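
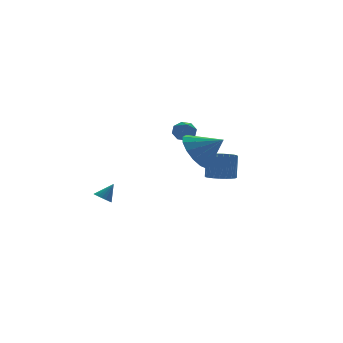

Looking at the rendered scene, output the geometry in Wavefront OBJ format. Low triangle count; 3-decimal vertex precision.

v 2.279 -1.468 -0.194
v 2.93 -1.268 -0.458
v 3.251 -0.771 0.71
v 2.601 -0.972 0.974
v 2.773 -1.036 -0.514
v 3.095 -0.54 0.655
v 2.542 -0.87 -0.521
v 2.863 -0.374 0.648
v 2.27 -0.795 -0.478
v 2.592 -0.299 0.691
v 2 -0.823 -0.392
v 2.322 -0.327 0.777
v 1.773 -0.949 -0.276
v 2.094 -0.453 0.893
v 1.622 -1.154 -0.147
v 1.944 -0.657 1.022
v 1.572 -1.406 -0.026
v 1.893 -0.91 1.143
v 1.629 -1.669 0.07
v 1.95 -1.172 1.238
v 1.785 -1.9 0.125
v 2.107 -1.404 1.294
v 2.017 -2.066 0.132
v 2.338 -1.57 1.301
v 2.288 -2.141 0.089
v 2.61 -1.645 1.258
v 2.558 -2.113 0.003
v 2.88 -1.617 1.172
v 2.786 -1.987 -0.113
v 3.107 -1.491 1.056
v 2.936 -1.783 -0.242
v 3.258 -1.286 0.927
v 2.987 -1.53 -0.363
v 3.308 -1.034 0.806
v -1.242 3.842 -2.721
v -0.893 4.049 -3.013
v -0.618 3.918 -1.919
v -1.007 4.225 -2.941
v -1.168 4.326 -2.825
v -1.344 4.331 -2.688
v -1.5 4.239 -2.558
v -1.604 4.068 -2.461
v -1.637 3.853 -2.415
v -1.592 3.636 -2.43
v -1.478 3.459 -2.502
v -1.317 3.359 -2.618
v -1.141 3.354 -2.754
v -0.985 3.446 -2.884
v -0.881 3.616 -2.982
v -0.848 3.831 -3.028
v 0.695 -2.066 1.844
v 1.481 -1.86 1.102
v 1.665 -2.834 2.656
v 1.511 -1.429 1.473
v 1.323 -1.168 1.943
v 0.967 -1.149 2.386
v 0.538 -1.375 2.685
v 0.151 -1.786 2.757
v -0.09 -2.272 2.585
v -0.121 -2.703 2.214
v 0.067 -2.964 1.744
v 0.424 -2.983 1.301
v 0.853 -2.757 1.002
v 1.24 -2.346 0.93
v 3.466 4.47 0.773
v 3.897 4.575 1.206
v 2.874 3.05 1.707
v 3.491 4.803 1.295
v 3.07 4.836 1.079
v 2.881 4.655 0.683
v 3.035 4.365 0.34
v 3.441 4.137 0.251
v 3.862 4.104 0.467
v 4.051 4.286 0.863
f 2 1 5
f 2 5 3
f 3 5 6
f 3 6 4
f 5 1 7
f 5 7 6
f 6 7 8
f 6 8 4
f 7 1 9
f 7 9 8
f 8 9 10
f 8 10 4
f 9 1 11
f 9 11 10
f 10 11 12
f 10 12 4
f 11 1 13
f 11 13 12
f 12 13 14
f 12 14 4
f 13 1 15
f 13 15 14
f 14 15 16
f 14 16 4
f 15 1 17
f 15 17 16
f 16 17 18
f 16 18 4
f 17 1 19
f 17 19 18
f 18 19 20
f 18 20 4
f 19 1 21
f 19 21 20
f 20 21 22
f 20 22 4
f 21 1 23
f 21 23 22
f 22 23 24
f 22 24 4
f 23 1 25
f 23 25 24
f 24 25 26
f 24 26 4
f 25 1 27
f 25 27 26
f 26 27 28
f 26 28 4
f 27 1 29
f 27 29 28
f 28 29 30
f 28 30 4
f 29 1 31
f 29 31 30
f 30 31 32
f 30 32 4
f 31 1 33
f 31 33 32
f 32 33 34
f 32 34 4
f 33 1 2
f 33 2 34
f 34 2 3
f 34 3 4
f 36 35 38
f 36 38 37
f 38 35 39
f 38 39 37
f 39 35 40
f 39 40 37
f 40 35 41
f 40 41 37
f 41 35 42
f 41 42 37
f 42 35 43
f 42 43 37
f 43 35 44
f 43 44 37
f 44 35 45
f 44 45 37
f 45 35 46
f 45 46 37
f 46 35 47
f 46 47 37
f 47 35 48
f 47 48 37
f 48 35 49
f 48 49 37
f 49 35 50
f 49 50 37
f 50 35 36
f 50 36 37
f 52 51 54
f 52 54 53
f 54 51 55
f 54 55 53
f 55 51 56
f 55 56 53
f 56 51 57
f 56 57 53
f 57 51 58
f 57 58 53
f 58 51 59
f 58 59 53
f 59 51 60
f 59 60 53
f 60 51 61
f 60 61 53
f 61 51 62
f 61 62 53
f 62 51 63
f 62 63 53
f 63 51 64
f 63 64 53
f 64 51 52
f 64 52 53
f 66 65 68
f 66 68 67
f 68 65 69
f 68 69 67
f 69 65 70
f 69 70 67
f 70 65 71
f 70 71 67
f 71 65 72
f 71 72 67
f 72 65 73
f 72 73 67
f 73 65 74
f 73 74 67
f 74 65 66
f 74 66 67



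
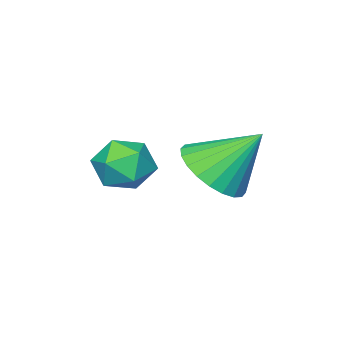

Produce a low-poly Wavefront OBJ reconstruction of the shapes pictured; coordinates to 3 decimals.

v -0.639 1.347 -2.049
v -0.303 0.846 -1.591
v -1.597 0.594 -2.169
v -1.261 0.093 -1.711
v -1.513 0.75 -1.433
v -0.921 1.216 -1.359
v -0.979 0.224 -2.401
v -0.387 0.69 -2.327
v -0.513 0.153 -1.809
v -0.843 0.478 -1.211
v -1.057 0.962 -2.549
v -1.387 1.287 -1.951
v -3.004 1.329 -2.564
v -2.56 0.779 -1.929
v -3.656 2.151 -1.396
v -2.31 1.049 -1.979
v -2.166 1.361 -2.118
v -2.149 1.668 -2.325
v -2.263 1.923 -2.568
v -2.489 2.088 -2.811
v -2.794 2.138 -3.016
v -3.131 2.064 -3.152
v -3.448 1.879 -3.199
v -3.698 1.609 -3.149
v -3.842 1.297 -3.01
v -3.859 0.99 -2.803
v -3.745 0.735 -2.56
v -3.519 0.57 -2.317
v -3.214 0.52 -2.112
v -2.877 0.594 -1.976
f 1 12 6
f 1 6 2
f 1 2 8
f 1 8 11
f 1 11 12
f 2 6 10
f 6 12 5
f 12 11 3
f 11 8 7
f 8 2 9
f 4 10 5
f 4 5 3
f 4 3 7
f 4 7 9
f 4 9 10
f 5 10 6
f 3 5 12
f 7 3 11
f 9 7 8
f 10 9 2
f 14 13 16
f 14 16 15
f 16 13 17
f 16 17 15
f 17 13 18
f 17 18 15
f 18 13 19
f 18 19 15
f 19 13 20
f 19 20 15
f 20 13 21
f 20 21 15
f 21 13 22
f 21 22 15
f 22 13 23
f 22 23 15
f 23 13 24
f 23 24 15
f 24 13 25
f 24 25 15
f 25 13 26
f 25 26 15
f 26 13 27
f 26 27 15
f 27 13 28
f 27 28 15
f 28 13 29
f 28 29 15
f 29 13 30
f 29 30 15
f 30 13 14
f 30 14 15



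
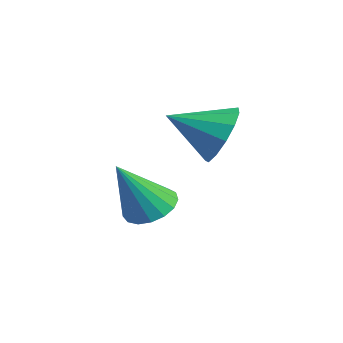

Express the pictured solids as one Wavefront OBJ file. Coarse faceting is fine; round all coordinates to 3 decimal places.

v -0.968 -2.005 -1.951
v -0.615 -1.71 -1.167
v -1.292 -3.275 -1.329
v -1.111 -1.581 -1.159
v -1.561 -1.586 -1.403
v -1.824 -1.724 -1.822
v -1.815 -1.952 -2.281
v -1.537 -2.196 -2.636
v -1.079 -2.381 -2.773
v -0.585 -2.446 -2.65
v -0.214 -2.371 -2.304
v -0.081 -2.18 -1.847
v -0.231 -1.934 -1.423
v -2.569 -3.333 -4.703
v -1.842 -3.171 -4.792
v -2.171 -4.267 -3.157
v -1.967 -2.898 -4.595
v -2.23 -2.725 -4.423
v -2.571 -2.691 -4.315
v -2.911 -2.804 -4.296
v -3.173 -3.038 -4.37
v -3.296 -3.34 -4.521
v -3.253 -3.64 -4.713
v -3.053 -3.87 -4.903
v -2.742 -3.976 -5.047
v -2.391 -3.936 -5.113
v -2.081 -3.757 -5.085
v -1.883 -3.481 -4.969
f 2 1 4
f 2 4 3
f 4 1 5
f 4 5 3
f 5 1 6
f 5 6 3
f 6 1 7
f 6 7 3
f 7 1 8
f 7 8 3
f 8 1 9
f 8 9 3
f 9 1 10
f 9 10 3
f 10 1 11
f 10 11 3
f 11 1 12
f 11 12 3
f 12 1 13
f 12 13 3
f 13 1 2
f 13 2 3
f 15 14 17
f 15 17 16
f 17 14 18
f 17 18 16
f 18 14 19
f 18 19 16
f 19 14 20
f 19 20 16
f 20 14 21
f 20 21 16
f 21 14 22
f 21 22 16
f 22 14 23
f 22 23 16
f 23 14 24
f 23 24 16
f 24 14 25
f 24 25 16
f 25 14 26
f 25 26 16
f 26 14 27
f 26 27 16
f 27 14 28
f 27 28 16
f 28 14 15
f 28 15 16



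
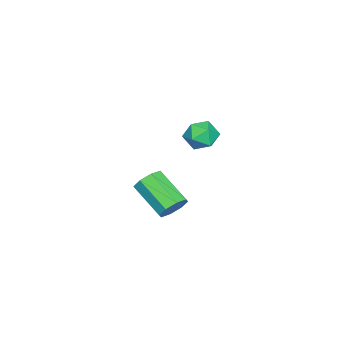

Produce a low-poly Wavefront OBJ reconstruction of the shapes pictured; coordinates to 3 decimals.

v -2.061 -1.491 -1.809
v -1.426 -1.904 -1.948
v -2.164 -3.382 -0.93
v -2.799 -2.969 -0.791
v -1.384 -1.585 -1.455
v -2.122 -3.063 -0.437
v -1.738 -1.211 -1.169
v -2.476 -2.689 -0.151
v -2.281 -1.001 -1.258
v -3.019 -2.479 -0.24
v -2.696 -1.078 -1.67
v -3.434 -2.556 -0.652
v -2.738 -1.397 -2.163
v -3.476 -2.875 -1.145
v -2.384 -1.771 -2.449
v -3.122 -3.249 -1.431
v -1.841 -1.981 -2.36
v -2.579 -3.459 -1.342
v -1.496 0.329 3.78
v -0.905 0.598 3.278
v -0.575 -0.158 4.602
v 0.016 0.111 4.1
v -0.442 0.647 4.52
v -1.011 0.948 4.012
v -0.469 -0.508 3.868
v -1.038 -0.207 3.36
v -0.271 0.081 3.333
v -0.254 0.795 3.736
v -1.226 -0.355 4.144
v -1.209 0.359 4.547
f 2 1 5
f 2 5 3
f 3 5 6
f 3 6 4
f 5 1 7
f 5 7 6
f 6 7 8
f 6 8 4
f 7 1 9
f 7 9 8
f 8 9 10
f 8 10 4
f 9 1 11
f 9 11 10
f 10 11 12
f 10 12 4
f 11 1 13
f 11 13 12
f 12 13 14
f 12 14 4
f 13 1 15
f 13 15 14
f 14 15 16
f 14 16 4
f 15 1 17
f 15 17 16
f 16 17 18
f 16 18 4
f 17 1 2
f 17 2 18
f 18 2 3
f 18 3 4
f 19 30 24
f 19 24 20
f 19 20 26
f 19 26 29
f 19 29 30
f 20 24 28
f 24 30 23
f 30 29 21
f 29 26 25
f 26 20 27
f 22 28 23
f 22 23 21
f 22 21 25
f 22 25 27
f 22 27 28
f 23 28 24
f 21 23 30
f 25 21 29
f 27 25 26
f 28 27 20



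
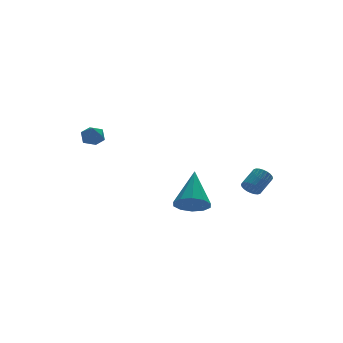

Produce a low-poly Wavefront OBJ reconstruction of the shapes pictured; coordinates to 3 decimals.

v 0.237 -3.297 -1.978
v 1.065 -3.492 -2.206
v 0.983 -1.883 -0.482
v 0.898 -3.077 -2.516
v 0.48 -2.746 -2.62
v -0.032 -2.626 -2.479
v -0.44 -2.762 -2.147
v -0.59 -3.103 -1.75
v -0.423 -3.518 -1.441
v -0.005 -3.849 -1.336
v 0.507 -3.969 -1.477
v 0.915 -3.833 -1.809
v -2.069 3.574 1.022
v -1.586 3.141 0.96
v -2.594 3.099 0.24
v -2.111 2.666 0.178
v -2.49 2.659 0.709
v -2.165 2.952 1.192
v -2.015 3.288 0.008
v -1.69 3.581 0.491
v -1.552 2.964 0.333
v -1.846 2.575 0.767
v -2.334 3.665 0.433
v -2.628 3.276 0.867
v 2.992 -3.647 -1.233
v 3.345 -3.868 -1.545
v 4.16 -3.394 -0.959
v 3.808 -3.173 -0.647
v 3.312 -3.692 -1.641
v 4.127 -3.219 -1.055
v 3.23 -3.509 -1.675
v 4.045 -3.036 -1.088
v 3.112 -3.348 -1.641
v 3.928 -2.874 -1.055
v 2.976 -3.231 -1.546
v 3.791 -2.758 -0.96
v 2.843 -3.178 -1.403
v 3.658 -2.705 -0.816
v 2.732 -3.197 -1.234
v 3.547 -2.723 -0.647
v 2.66 -3.283 -1.065
v 3.476 -2.81 -0.478
v 2.64 -3.426 -0.921
v 3.455 -2.952 -0.335
v 2.673 -3.601 -0.825
v 3.488 -3.128 -0.239
v 2.755 -3.784 -0.792
v 3.57 -3.311 -0.205
v 2.872 -3.946 -0.825
v 3.688 -3.472 -0.239
v 3.009 -4.062 -0.92
v 3.824 -3.589 -0.334
v 3.142 -4.115 -1.064
v 3.957 -3.642 -0.477
v 3.253 -4.097 -1.233
v 4.068 -3.623 -0.646
v 3.324 -4.01 -1.402
v 4.14 -3.537 -0.815
f 2 1 4
f 2 4 3
f 4 1 5
f 4 5 3
f 5 1 6
f 5 6 3
f 6 1 7
f 6 7 3
f 7 1 8
f 7 8 3
f 8 1 9
f 8 9 3
f 9 1 10
f 9 10 3
f 10 1 11
f 10 11 3
f 11 1 12
f 11 12 3
f 12 1 2
f 12 2 3
f 13 24 18
f 13 18 14
f 13 14 20
f 13 20 23
f 13 23 24
f 14 18 22
f 18 24 17
f 24 23 15
f 23 20 19
f 20 14 21
f 16 22 17
f 16 17 15
f 16 15 19
f 16 19 21
f 16 21 22
f 17 22 18
f 15 17 24
f 19 15 23
f 21 19 20
f 22 21 14
f 26 25 29
f 26 29 27
f 27 29 30
f 27 30 28
f 29 25 31
f 29 31 30
f 30 31 32
f 30 32 28
f 31 25 33
f 31 33 32
f 32 33 34
f 32 34 28
f 33 25 35
f 33 35 34
f 34 35 36
f 34 36 28
f 35 25 37
f 35 37 36
f 36 37 38
f 36 38 28
f 37 25 39
f 37 39 38
f 38 39 40
f 38 40 28
f 39 25 41
f 39 41 40
f 40 41 42
f 40 42 28
f 41 25 43
f 41 43 42
f 42 43 44
f 42 44 28
f 43 25 45
f 43 45 44
f 44 45 46
f 44 46 28
f 45 25 47
f 45 47 46
f 46 47 48
f 46 48 28
f 47 25 49
f 47 49 48
f 48 49 50
f 48 50 28
f 49 25 51
f 49 51 50
f 50 51 52
f 50 52 28
f 51 25 53
f 51 53 52
f 52 53 54
f 52 54 28
f 53 25 55
f 53 55 54
f 54 55 56
f 54 56 28
f 55 25 57
f 55 57 56
f 56 57 58
f 56 58 28
f 57 25 26
f 57 26 58
f 58 26 27
f 58 27 28



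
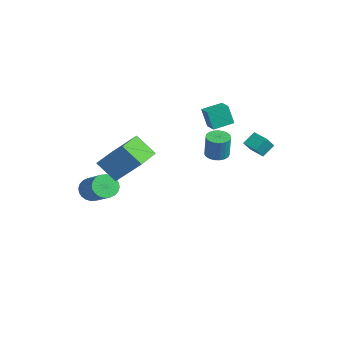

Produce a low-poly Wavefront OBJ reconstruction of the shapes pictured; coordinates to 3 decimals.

v -3.216 -3.641 -1.422
v -2.856 -4.132 -1.894
v -1.264 -3.989 -0.83
v -1.624 -3.499 -0.358
v -2.793 -3.869 -2.024
v -1.201 -3.726 -0.96
v -2.794 -3.571 -2.062
v -1.202 -3.428 -0.998
v -2.859 -3.283 -2.003
v -1.268 -3.14 -0.939
v -2.979 -3.051 -1.856
v -1.387 -2.908 -0.791
v -3.135 -2.908 -1.642
v -1.543 -2.765 -0.578
v -3.303 -2.877 -1.395
v -1.711 -2.734 -0.33
v -3.458 -2.962 -1.152
v -1.866 -2.819 -0.088
v -3.576 -3.151 -0.95
v -1.984 -3.008 0.114
v -3.639 -3.414 -0.82
v -2.047 -3.271 0.244
v -3.638 -3.712 -0.782
v -2.046 -3.569 0.282
v -3.572 -4 -0.841
v -1.981 -3.857 0.223
v -3.453 -4.232 -0.989
v -1.861 -4.089 0.076
v -3.297 -4.375 -1.202
v -1.705 -4.232 -0.138
v -3.129 -4.406 -1.45
v -1.537 -4.263 -0.385
v -2.974 -4.321 -1.692
v -1.382 -4.178 -0.628
v -3.258 3.018 1.885
v -3.519 2.776 3.083
v -3.23 4.222 2.134
v -3.492 3.98 3.332
v -2.368 2.96 2.068
v -2.63 2.718 3.266
v -2.341 4.164 2.317
v -2.602 3.922 3.515
v -0.591 -4.39 2.084
v 0.219 -3.306 3.474
v -2.024 -3.003 1.837
v -1.214 -1.919 3.226
v 0.254 -3.701 1.054
v 1.064 -2.617 2.443
v -1.179 -2.314 0.806
v -0.369 -1.23 2.196
v 2.023 2.55 3.302
v 1.891 3.23 3.877
v 1.733 3.108 2.576
v 1.601 3.787 3.151
v 2.899 2.833 3.169
v 2.767 3.512 3.744
v 2.609 3.39 2.443
v 2.477 4.07 3.018
v 1.328 1.421 2.428
v 1.942 1.289 2.305
v 2.206 1.226 3.688
v 1.592 1.359 3.812
v 1.944 1.555 2.317
v 2.208 1.492 3.7
v 1.839 1.797 2.348
v 2.104 1.734 3.731
v 1.647 1.975 2.392
v 1.911 1.912 3.776
v 1.399 2.057 2.444
v 1.663 1.994 3.827
v 1.138 2.03 2.492
v 1.403 1.967 3.876
v 0.911 1.897 2.53
v 1.175 1.834 3.913
v 0.756 1.681 2.549
v 1.02 1.618 3.933
v 0.699 1.421 2.548
v 0.964 1.358 3.932
v 0.751 1.161 2.527
v 1.016 1.098 3.91
v 0.903 0.946 2.488
v 1.168 0.883 3.871
v 1.129 0.813 2.439
v 1.393 0.75 3.822
v 1.388 0.786 2.388
v 1.653 0.723 3.771
v 1.638 0.868 2.344
v 1.902 0.805 3.727
v 1.833 1.046 2.314
v 2.098 0.983 3.698
f 2 1 5
f 2 5 3
f 3 5 6
f 3 6 4
f 5 1 7
f 5 7 6
f 6 7 8
f 6 8 4
f 7 1 9
f 7 9 8
f 8 9 10
f 8 10 4
f 9 1 11
f 9 11 10
f 10 11 12
f 10 12 4
f 11 1 13
f 11 13 12
f 12 13 14
f 12 14 4
f 13 1 15
f 13 15 14
f 14 15 16
f 14 16 4
f 15 1 17
f 15 17 16
f 16 17 18
f 16 18 4
f 17 1 19
f 17 19 18
f 18 19 20
f 18 20 4
f 19 1 21
f 19 21 20
f 20 21 22
f 20 22 4
f 21 1 23
f 21 23 22
f 22 23 24
f 22 24 4
f 23 1 25
f 23 25 24
f 24 25 26
f 24 26 4
f 25 1 27
f 25 27 26
f 26 27 28
f 26 28 4
f 27 1 29
f 27 29 28
f 28 29 30
f 28 30 4
f 29 1 31
f 29 31 30
f 30 31 32
f 30 32 4
f 31 1 33
f 31 33 32
f 32 33 34
f 32 34 4
f 33 1 2
f 33 2 34
f 34 2 3
f 34 3 4
f 36 38 35
f 39 36 35
f 35 38 37
f 37 39 35
f 36 42 38
f 40 36 39
f 40 42 36
f 38 42 37
f 41 39 37
f 37 42 41
f 41 40 39
f 42 40 41
f 44 46 43
f 47 44 43
f 43 46 45
f 45 47 43
f 44 50 46
f 48 44 47
f 48 50 44
f 46 50 45
f 49 47 45
f 45 50 49
f 49 48 47
f 50 48 49
f 52 54 51
f 55 52 51
f 51 54 53
f 53 55 51
f 52 58 54
f 56 52 55
f 56 58 52
f 54 58 53
f 57 55 53
f 53 58 57
f 57 56 55
f 58 56 57
f 60 59 63
f 60 63 61
f 61 63 64
f 61 64 62
f 63 59 65
f 63 65 64
f 64 65 66
f 64 66 62
f 65 59 67
f 65 67 66
f 66 67 68
f 66 68 62
f 67 59 69
f 67 69 68
f 68 69 70
f 68 70 62
f 69 59 71
f 69 71 70
f 70 71 72
f 70 72 62
f 71 59 73
f 71 73 72
f 72 73 74
f 72 74 62
f 73 59 75
f 73 75 74
f 74 75 76
f 74 76 62
f 75 59 77
f 75 77 76
f 76 77 78
f 76 78 62
f 77 59 79
f 77 79 78
f 78 79 80
f 78 80 62
f 79 59 81
f 79 81 80
f 80 81 82
f 80 82 62
f 81 59 83
f 81 83 82
f 82 83 84
f 82 84 62
f 83 59 85
f 83 85 84
f 84 85 86
f 84 86 62
f 85 59 87
f 85 87 86
f 86 87 88
f 86 88 62
f 87 59 89
f 87 89 88
f 88 89 90
f 88 90 62
f 89 59 60
f 89 60 90
f 90 60 61
f 90 61 62



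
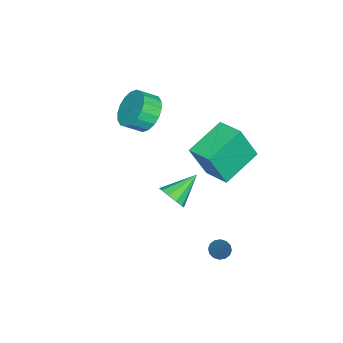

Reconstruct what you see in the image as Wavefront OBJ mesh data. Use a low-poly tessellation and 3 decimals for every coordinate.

v -3.005 2.021 2.456
v -2.461 1.382 4.316
v -2.378 3.228 2.688
v -1.834 2.589 4.547
v -1.186 1.231 1.653
v -0.642 0.592 3.512
v -0.559 2.438 1.884
v -0.015 1.799 3.744
v -4.054 -2.81 2.358
v -3.442 -3.084 1.498
v -2.954 -3.765 2.063
v -3.566 -3.49 2.922
v -3.185 -2.729 1.705
v -2.697 -3.409 2.27
v -3.1 -2.389 2.04
v -2.612 -3.07 2.605
v -3.204 -2.133 2.439
v -2.716 -2.813 3.004
v -3.476 -2.01 2.821
v -2.988 -2.691 3.386
v -3.863 -2.047 3.112
v -3.375 -2.727 3.677
v -4.287 -2.234 3.253
v -3.8 -2.914 3.818
v -4.666 -2.535 3.217
v -4.178 -3.216 3.782
v -4.923 -2.891 3.01
v -4.435 -3.571 3.575
v -5.008 -3.23 2.675
v -4.52 -3.911 3.24
v -4.904 -3.487 2.276
v -4.416 -4.167 2.841
v -4.632 -3.609 1.894
v -4.144 -4.29 2.459
v -4.245 -3.573 1.603
v -3.757 -4.253 2.168
v -3.82 -3.386 1.462
v -3.333 -4.066 2.027
v -0.856 -0.336 -0.448
v -0.615 -0.704 0.184
v -2.104 0.416 0.468
v -0.384 -0.289 0.158
v -0.333 0.108 -0.099
v -0.482 0.336 -0.489
v -0.774 0.307 -0.864
v -1.098 0.032 -1.079
v -1.329 -0.383 -1.053
v -1.38 -0.78 -0.796
v -1.231 -1.008 -0.406
v -0.938 -0.979 -0.031
v 0.502 2.569 -2.038
v 0.749 2.917 -2.369
v 1.618 3.391 -0.342
v 0.519 3.05 -2.282
v 0.284 3.055 -2.13
v 0.108 2.929 -1.953
v 0.038 2.707 -1.799
v 0.091 2.448 -1.709
v 0.255 2.221 -1.707
v 0.485 2.088 -1.793
v 0.72 2.084 -1.946
v 0.896 2.209 -2.123
v 0.966 2.432 -2.277
v 0.912 2.691 -2.367
v -3.606 1.617 1.798
v -3.378 1.239 1.333
v -4.322 0.901 2.027
v -4.094 0.523 1.562
v -3.744 0.63 2.089
v -3.302 1.072 1.948
v -4.398 1.068 1.412
v -3.956 1.51 1.271
v -3.867 0.9 1.094
v -3.463 0.629 1.512
v -4.237 1.511 1.848
v -3.833 1.24 2.266
v -3.429 1.491 1.546
v -4.271 0.649 1.814
v -4.065 0.712 2.124
v -3.931 0.49 1.851
v -3.385 1.393 1.907
v -3.25 1.171 1.633
v -3.466 0.813 2.078
v -4.45 0.969 1.727
v -4.315 0.747 1.453
v -3.769 1.65 1.509
v -3.635 1.428 1.236
v -4.234 1.327 1.282
v -3.582 1.07 1.132
v -4.003 0.649 1.266
v -4.182 0.969 1.179
v -3.922 1.229 1.095
v -3.345 0.91 1.378
v -3.766 0.49 1.512
v -3.56 0.552 1.822
v -3.3 0.812 1.739
v -3.632 0.711 1.237
v -3.934 1.65 1.848
v -4.355 1.23 1.982
v -4.4 1.328 1.621
v -4.14 1.588 1.538
v -3.697 1.491 2.094
v -4.118 1.07 2.228
v -3.778 0.911 2.265
v -3.518 1.171 2.181
v -4.068 1.429 2.123
f 2 4 1
f 5 2 1
f 1 4 3
f 3 5 1
f 2 8 4
f 6 2 5
f 6 8 2
f 4 8 3
f 7 5 3
f 3 8 7
f 7 6 5
f 8 6 7
f 10 9 13
f 10 13 11
f 11 13 14
f 11 14 12
f 13 9 15
f 13 15 14
f 14 15 16
f 14 16 12
f 15 9 17
f 15 17 16
f 16 17 18
f 16 18 12
f 17 9 19
f 17 19 18
f 18 19 20
f 18 20 12
f 19 9 21
f 19 21 20
f 20 21 22
f 20 22 12
f 21 9 23
f 21 23 22
f 22 23 24
f 22 24 12
f 23 9 25
f 23 25 24
f 24 25 26
f 24 26 12
f 25 9 27
f 25 27 26
f 26 27 28
f 26 28 12
f 27 9 29
f 27 29 28
f 28 29 30
f 28 30 12
f 29 9 31
f 29 31 30
f 30 31 32
f 30 32 12
f 31 9 33
f 31 33 32
f 32 33 34
f 32 34 12
f 33 9 35
f 33 35 34
f 34 35 36
f 34 36 12
f 35 9 37
f 35 37 36
f 36 37 38
f 36 38 12
f 37 9 10
f 37 10 38
f 38 10 11
f 38 11 12
f 40 39 42
f 40 42 41
f 42 39 43
f 42 43 41
f 43 39 44
f 43 44 41
f 44 39 45
f 44 45 41
f 45 39 46
f 45 46 41
f 46 39 47
f 46 47 41
f 47 39 48
f 47 48 41
f 48 39 49
f 48 49 41
f 49 39 50
f 49 50 41
f 50 39 40
f 50 40 41
f 52 51 54
f 52 54 53
f 54 51 55
f 54 55 53
f 55 51 56
f 55 56 53
f 56 51 57
f 56 57 53
f 57 51 58
f 57 58 53
f 58 51 59
f 58 59 53
f 59 51 60
f 59 60 53
f 60 51 61
f 60 61 53
f 61 51 62
f 61 62 53
f 62 51 63
f 62 63 53
f 63 51 64
f 63 64 53
f 64 51 52
f 64 52 53
f 65 102 81
f 102 76 105
f 81 105 70
f 102 105 81
f 65 81 77
f 81 70 82
f 77 82 66
f 81 82 77
f 65 77 86
f 77 66 87
f 86 87 72
f 77 87 86
f 65 86 98
f 86 72 101
f 98 101 75
f 86 101 98
f 65 98 102
f 98 75 106
f 102 106 76
f 98 106 102
f 66 82 93
f 82 70 96
f 93 96 74
f 82 96 93
f 70 105 83
f 105 76 104
f 83 104 69
f 105 104 83
f 76 106 103
f 106 75 99
f 103 99 67
f 106 99 103
f 75 101 100
f 101 72 88
f 100 88 71
f 101 88 100
f 72 87 92
f 87 66 89
f 92 89 73
f 87 89 92
f 68 94 80
f 94 74 95
f 80 95 69
f 94 95 80
f 68 80 78
f 80 69 79
f 78 79 67
f 80 79 78
f 68 78 85
f 78 67 84
f 85 84 71
f 78 84 85
f 68 85 90
f 85 71 91
f 90 91 73
f 85 91 90
f 68 90 94
f 90 73 97
f 94 97 74
f 90 97 94
f 69 95 83
f 95 74 96
f 83 96 70
f 95 96 83
f 67 79 103
f 79 69 104
f 103 104 76
f 79 104 103
f 71 84 100
f 84 67 99
f 100 99 75
f 84 99 100
f 73 91 92
f 91 71 88
f 92 88 72
f 91 88 92
f 74 97 93
f 97 73 89
f 93 89 66
f 97 89 93



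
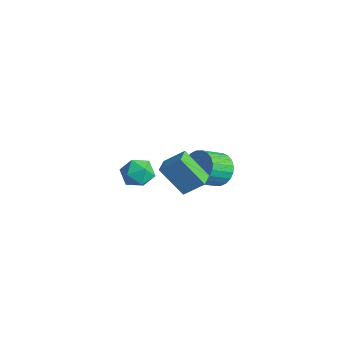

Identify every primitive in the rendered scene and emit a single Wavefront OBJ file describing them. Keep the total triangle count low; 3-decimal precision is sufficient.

v -4.013 0.018 -2.336
v -3.378 -0.051 -2.914
v -4.502 -1.229 -2.726
v -3.867 -1.298 -3.304
v -3.689 -1.333 -2.462
v -3.386 -0.563 -2.22
v -4.494 -0.717 -3.42
v -4.191 0.053 -3.178
v -3.674 -0.505 -3.584
v -3.177 -0.886 -2.992
v -4.703 -0.394 -2.648
v -4.206 -0.775 -2.056
v -0.414 1.336 -1.025
v 0.204 1.677 -0.515
v 0.231 0.564 0.195
v -0.386 0.224 -0.315
v -0.078 1.774 -0.352
v -0.05 0.661 0.358
v -0.41 1.804 -0.292
v -0.383 0.692 0.418
v -0.743 1.764 -0.343
v -0.716 0.651 0.367
v -1.026 1.658 -0.498
v -0.999 0.545 0.212
v -1.216 1.503 -0.733
v -1.189 0.391 -0.023
v -1.283 1.323 -1.013
v -1.256 0.21 -0.303
v -1.219 1.145 -1.294
v -1.191 0.032 -0.584
v -1.031 0.996 -1.535
v -1.004 -0.117 -0.825
v -0.75 0.899 -1.698
v -0.722 -0.214 -0.988
v -0.417 0.868 -1.758
v -0.39 -0.244 -1.048
v -0.084 0.909 -1.707
v -0.057 -0.204 -0.997
v 0.199 1.015 -1.552
v 0.226 -0.098 -0.842
v 0.389 1.169 -1.317
v 0.416 0.057 -0.607
v 0.456 1.35 -1.037
v 0.483 0.237 -0.327
v 0.391 1.528 -0.756
v 0.419 0.415 -0.046
v 1.058 -2.675 1.813
v 1.611 -1.99 2.553
v 0.468 -2.062 1.687
v 1.021 -1.377 2.426
v 1.959 -2.063 0.574
v 2.512 -1.378 1.313
v 1.369 -1.45 0.447
v 1.922 -0.765 1.187
f 1 12 6
f 1 6 2
f 1 2 8
f 1 8 11
f 1 11 12
f 2 6 10
f 6 12 5
f 12 11 3
f 11 8 7
f 8 2 9
f 4 10 5
f 4 5 3
f 4 3 7
f 4 7 9
f 4 9 10
f 5 10 6
f 3 5 12
f 7 3 11
f 9 7 8
f 10 9 2
f 14 13 17
f 14 17 15
f 15 17 18
f 15 18 16
f 17 13 19
f 17 19 18
f 18 19 20
f 18 20 16
f 19 13 21
f 19 21 20
f 20 21 22
f 20 22 16
f 21 13 23
f 21 23 22
f 22 23 24
f 22 24 16
f 23 13 25
f 23 25 24
f 24 25 26
f 24 26 16
f 25 13 27
f 25 27 26
f 26 27 28
f 26 28 16
f 27 13 29
f 27 29 28
f 28 29 30
f 28 30 16
f 29 13 31
f 29 31 30
f 30 31 32
f 30 32 16
f 31 13 33
f 31 33 32
f 32 33 34
f 32 34 16
f 33 13 35
f 33 35 34
f 34 35 36
f 34 36 16
f 35 13 37
f 35 37 36
f 36 37 38
f 36 38 16
f 37 13 39
f 37 39 38
f 38 39 40
f 38 40 16
f 39 13 41
f 39 41 40
f 40 41 42
f 40 42 16
f 41 13 43
f 41 43 42
f 42 43 44
f 42 44 16
f 43 13 45
f 43 45 44
f 44 45 46
f 44 46 16
f 45 13 14
f 45 14 46
f 46 14 15
f 46 15 16
f 48 50 47
f 51 48 47
f 47 50 49
f 49 51 47
f 48 54 50
f 52 48 51
f 52 54 48
f 50 54 49
f 53 51 49
f 49 54 53
f 53 52 51
f 54 52 53



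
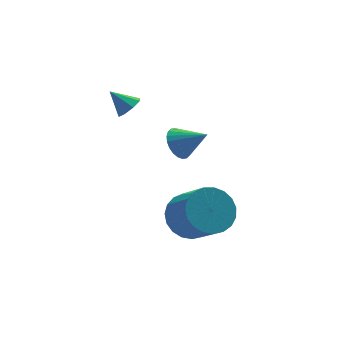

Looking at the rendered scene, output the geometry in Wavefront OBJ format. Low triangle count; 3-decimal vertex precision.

v 3.067 -1.579 -1.284
v 3.53 -0.912 -0.667
v 3.736 -2.174 0.542
v 3.273 -2.841 -0.076
v 3.123 -0.87 -0.554
v 3.33 -2.132 0.655
v 2.707 -0.95 -0.566
v 2.914 -2.212 0.643
v 2.353 -1.139 -0.703
v 2.56 -2.402 0.506
v 2.122 -1.404 -0.941
v 2.329 -2.667 0.268
v 2.055 -1.7 -1.238
v 2.262 -2.962 -0.029
v 2.162 -1.974 -1.543
v 2.369 -3.237 -0.334
v 2.426 -2.18 -1.803
v 2.633 -3.443 -0.594
v 2.801 -2.282 -1.974
v 3.008 -3.545 -0.765
v 3.222 -2.263 -2.025
v 3.428 -3.525 -0.816
v 3.615 -2.125 -1.949
v 3.822 -3.387 -0.74
v 3.914 -1.893 -1.757
v 4.121 -3.155 -0.548
v 4.066 -1.606 -1.484
v 4.273 -2.869 -0.275
v 4.046 -1.315 -1.176
v 4.253 -2.577 0.032
v 3.856 -1.069 -0.887
v 4.063 -2.332 0.321
v 2.326 2.015 2.588
v 2.716 2.442 2.538
v 1.794 2.585 3.292
v 2.38 2.484 2.25
v 2.013 2.251 2.161
v 1.829 1.88 2.322
v 1.937 1.589 2.639
v 2.272 1.547 2.926
v 2.64 1.78 3.016
v 2.823 2.151 2.855
v 2.74 -1.313 2.721
v 3.037 -1.581 2.147
v 3.5 -2.047 3.459
v 3.198 -1.366 2.195
v 3.29 -1.143 2.323
v 3.298 -0.946 2.511
v 3.22 -0.804 2.732
v 3.07 -0.74 2.95
v 2.869 -0.763 3.134
v 2.649 -0.87 3.255
v 2.442 -1.044 3.295
v 2.281 -1.259 3.247
v 2.189 -1.482 3.119
v 2.182 -1.68 2.93
v 2.259 -1.821 2.71
v 2.409 -1.885 2.491
v 2.61 -1.862 2.307
v 2.83 -1.756 2.186
f 2 1 5
f 2 5 3
f 3 5 6
f 3 6 4
f 5 1 7
f 5 7 6
f 6 7 8
f 6 8 4
f 7 1 9
f 7 9 8
f 8 9 10
f 8 10 4
f 9 1 11
f 9 11 10
f 10 11 12
f 10 12 4
f 11 1 13
f 11 13 12
f 12 13 14
f 12 14 4
f 13 1 15
f 13 15 14
f 14 15 16
f 14 16 4
f 15 1 17
f 15 17 16
f 16 17 18
f 16 18 4
f 17 1 19
f 17 19 18
f 18 19 20
f 18 20 4
f 19 1 21
f 19 21 20
f 20 21 22
f 20 22 4
f 21 1 23
f 21 23 22
f 22 23 24
f 22 24 4
f 23 1 25
f 23 25 24
f 24 25 26
f 24 26 4
f 25 1 27
f 25 27 26
f 26 27 28
f 26 28 4
f 27 1 29
f 27 29 28
f 28 29 30
f 28 30 4
f 29 1 31
f 29 31 30
f 30 31 32
f 30 32 4
f 31 1 2
f 31 2 32
f 32 2 3
f 32 3 4
f 34 33 36
f 34 36 35
f 36 33 37
f 36 37 35
f 37 33 38
f 37 38 35
f 38 33 39
f 38 39 35
f 39 33 40
f 39 40 35
f 40 33 41
f 40 41 35
f 41 33 42
f 41 42 35
f 42 33 34
f 42 34 35
f 44 43 46
f 44 46 45
f 46 43 47
f 46 47 45
f 47 43 48
f 47 48 45
f 48 43 49
f 48 49 45
f 49 43 50
f 49 50 45
f 50 43 51
f 50 51 45
f 51 43 52
f 51 52 45
f 52 43 53
f 52 53 45
f 53 43 54
f 53 54 45
f 54 43 55
f 54 55 45
f 55 43 56
f 55 56 45
f 56 43 57
f 56 57 45
f 57 43 58
f 57 58 45
f 58 43 59
f 58 59 45
f 59 43 60
f 59 60 45
f 60 43 44
f 60 44 45



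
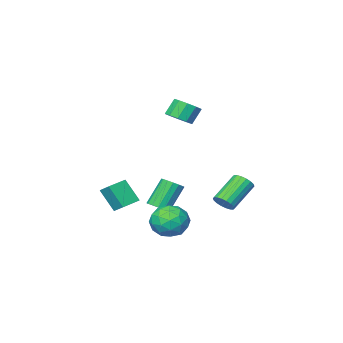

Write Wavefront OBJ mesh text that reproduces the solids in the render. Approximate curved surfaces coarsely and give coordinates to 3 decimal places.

v 2.343 1.828 -3.701
v 3.337 2.238 -4.231
v 3.263 0.182 -3.249
v 4.257 0.592 -3.779
v 3.871 1.092 -2.76
v 3.302 2.11 -3.04
v 3.298 0.31 -4.44
v 2.729 1.328 -4.72
v 3.927 1.3 -4.688
v 4.281 1.783 -3.65
v 2.319 0.637 -3.83
v 2.673 1.12 -2.792
v 2.759 2.178 -4.006
v 3.841 0.242 -3.474
v 3.614 0.536 -2.876
v 4.198 0.777 -3.187
v 2.739 2.102 -3.306
v 3.323 2.343 -3.617
v 3.637 1.67 -2.753
v 3.277 0.077 -3.863
v 3.861 0.318 -4.174
v 2.402 1.643 -4.293
v 2.986 1.884 -4.604
v 2.963 0.75 -4.727
v 3.69 1.867 -4.586
v 4.231 0.899 -4.32
v 3.667 0.734 -4.709
v 3.333 1.332 -4.873
v 3.899 2.151 -3.976
v 4.439 1.183 -3.71
v 4.212 1.478 -3.111
v 3.878 2.076 -3.275
v 4.245 1.6 -4.244
v 2.161 1.237 -3.77
v 2.701 0.269 -3.504
v 2.722 0.344 -4.205
v 2.388 0.942 -4.369
v 2.369 1.521 -3.16
v 2.91 0.553 -2.894
v 3.267 1.088 -2.607
v 2.933 1.686 -2.771
v 2.355 0.82 -3.236
v 1.607 3.874 -1.931
v 2.028 3.573 -1.475
v 0.474 3.284 -0.233
v 0.053 3.586 -0.689
v 2.038 3.868 -1.393
v 0.485 3.579 -0.151
v 1.964 4.165 -1.417
v 0.41 3.876 -0.175
v 1.818 4.405 -1.543
v 0.265 4.116 -0.301
v 1.631 4.539 -1.746
v 0.078 4.25 -0.504
v 1.439 4.541 -1.986
v -0.115 4.253 -0.743
v 1.28 4.412 -2.215
v -0.273 4.123 -0.972
v 1.186 4.176 -2.387
v -0.368 3.887 -1.145
v 1.175 3.881 -2.469
v -0.378 3.592 -1.227
v 1.25 3.584 -2.445
v -0.304 3.295 -1.203
v 1.395 3.344 -2.319
v -0.158 3.055 -1.077
v 1.582 3.21 -2.116
v 0.029 2.921 -0.874
v 1.775 3.207 -1.877
v 0.221 2.919 -0.634
v 1.933 3.337 -1.648
v 0.38 3.048 -0.405
v 3.205 -0.057 -3.115
v 3.789 -0.16 -2.743
v 2.739 -0.227 -1.113
v 2.155 -0.123 -1.485
v 3.748 0.199 -2.755
v 2.698 0.133 -1.125
v 3.561 0.491 -2.863
v 2.512 0.424 -1.233
v 3.279 0.635 -3.039
v 2.23 0.568 -1.409
v 2.977 0.594 -3.235
v 1.928 0.528 -1.605
v 2.736 0.379 -3.399
v 1.687 0.312 -1.769
v 2.621 0.047 -3.487
v 1.571 -0.02 -1.857
v 2.662 -0.313 -3.475
v 1.612 -0.379 -1.845
v 2.848 -0.604 -3.367
v 1.799 -0.671 -1.737
v 3.13 -0.748 -3.191
v 2.081 -0.815 -1.561
v 3.432 -0.708 -2.995
v 2.383 -0.774 -1.365
v 3.673 -0.492 -2.831
v 2.624 -0.559 -1.201
v 0.829 -1.465 2.782
v 1.509 -1.821 3.213
v 0.87 -1.81 4.229
v 0.191 -1.455 3.798
v 1.559 -1.28 3.238
v 0.92 -1.269 4.254
v 1.329 -0.81 3.089
v 0.691 -0.799 4.105
v 0.909 -0.59 2.823
v 0.271 -0.579 3.839
v 0.459 -0.705 2.541
v -0.18 -0.694 3.557
v 0.15 -1.11 2.351
v -0.489 -1.099 3.367
v 0.1 -1.651 2.326
v -0.539 -1.64 3.342
v 0.329 -2.121 2.475
v -0.309 -2.11 3.491
v 0.749 -2.341 2.741
v 0.111 -2.33 3.757
v 1.2 -2.226 3.023
v 0.561 -2.215 4.039
v 2.871 -4.756 -2.808
v 2.816 -3.921 -2.261
v 2.506 -3.851 -4.225
v 2.451 -3.016 -3.677
v 4.149 -4.544 -3.003
v 4.094 -3.709 -2.455
v 3.784 -3.639 -4.419
v 3.729 -2.804 -3.872
f 1 38 17
f 38 12 41
f 17 41 6
f 38 41 17
f 1 17 13
f 17 6 18
f 13 18 2
f 17 18 13
f 1 13 22
f 13 2 23
f 22 23 8
f 13 23 22
f 1 22 34
f 22 8 37
f 34 37 11
f 22 37 34
f 1 34 38
f 34 11 42
f 38 42 12
f 34 42 38
f 2 18 29
f 18 6 32
f 29 32 10
f 18 32 29
f 6 41 19
f 41 12 40
f 19 40 5
f 41 40 19
f 12 42 39
f 42 11 35
f 39 35 3
f 42 35 39
f 11 37 36
f 37 8 24
f 36 24 7
f 37 24 36
f 8 23 28
f 23 2 25
f 28 25 9
f 23 25 28
f 4 30 16
f 30 10 31
f 16 31 5
f 30 31 16
f 4 16 14
f 16 5 15
f 14 15 3
f 16 15 14
f 4 14 21
f 14 3 20
f 21 20 7
f 14 20 21
f 4 21 26
f 21 7 27
f 26 27 9
f 21 27 26
f 4 26 30
f 26 9 33
f 30 33 10
f 26 33 30
f 5 31 19
f 31 10 32
f 19 32 6
f 31 32 19
f 3 15 39
f 15 5 40
f 39 40 12
f 15 40 39
f 7 20 36
f 20 3 35
f 36 35 11
f 20 35 36
f 9 27 28
f 27 7 24
f 28 24 8
f 27 24 28
f 10 33 29
f 33 9 25
f 29 25 2
f 33 25 29
f 44 43 47
f 44 47 45
f 45 47 48
f 45 48 46
f 47 43 49
f 47 49 48
f 48 49 50
f 48 50 46
f 49 43 51
f 49 51 50
f 50 51 52
f 50 52 46
f 51 43 53
f 51 53 52
f 52 53 54
f 52 54 46
f 53 43 55
f 53 55 54
f 54 55 56
f 54 56 46
f 55 43 57
f 55 57 56
f 56 57 58
f 56 58 46
f 57 43 59
f 57 59 58
f 58 59 60
f 58 60 46
f 59 43 61
f 59 61 60
f 60 61 62
f 60 62 46
f 61 43 63
f 61 63 62
f 62 63 64
f 62 64 46
f 63 43 65
f 63 65 64
f 64 65 66
f 64 66 46
f 65 43 67
f 65 67 66
f 66 67 68
f 66 68 46
f 67 43 69
f 67 69 68
f 68 69 70
f 68 70 46
f 69 43 71
f 69 71 70
f 70 71 72
f 70 72 46
f 71 43 44
f 71 44 72
f 72 44 45
f 72 45 46
f 74 73 77
f 74 77 75
f 75 77 78
f 75 78 76
f 77 73 79
f 77 79 78
f 78 79 80
f 78 80 76
f 79 73 81
f 79 81 80
f 80 81 82
f 80 82 76
f 81 73 83
f 81 83 82
f 82 83 84
f 82 84 76
f 83 73 85
f 83 85 84
f 84 85 86
f 84 86 76
f 85 73 87
f 85 87 86
f 86 87 88
f 86 88 76
f 87 73 89
f 87 89 88
f 88 89 90
f 88 90 76
f 89 73 91
f 89 91 90
f 90 91 92
f 90 92 76
f 91 73 93
f 91 93 92
f 92 93 94
f 92 94 76
f 93 73 95
f 93 95 94
f 94 95 96
f 94 96 76
f 95 73 97
f 95 97 96
f 96 97 98
f 96 98 76
f 97 73 74
f 97 74 98
f 98 74 75
f 98 75 76
f 100 99 103
f 100 103 101
f 101 103 104
f 101 104 102
f 103 99 105
f 103 105 104
f 104 105 106
f 104 106 102
f 105 99 107
f 105 107 106
f 106 107 108
f 106 108 102
f 107 99 109
f 107 109 108
f 108 109 110
f 108 110 102
f 109 99 111
f 109 111 110
f 110 111 112
f 110 112 102
f 111 99 113
f 111 113 112
f 112 113 114
f 112 114 102
f 113 99 115
f 113 115 114
f 114 115 116
f 114 116 102
f 115 99 117
f 115 117 116
f 116 117 118
f 116 118 102
f 117 99 119
f 117 119 118
f 118 119 120
f 118 120 102
f 119 99 100
f 119 100 120
f 120 100 101
f 120 101 102
f 122 124 121
f 125 122 121
f 121 124 123
f 123 125 121
f 122 128 124
f 126 122 125
f 126 128 122
f 124 128 123
f 127 125 123
f 123 128 127
f 127 126 125
f 128 126 127



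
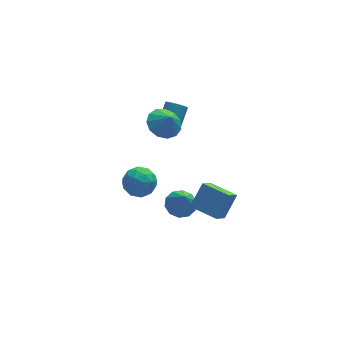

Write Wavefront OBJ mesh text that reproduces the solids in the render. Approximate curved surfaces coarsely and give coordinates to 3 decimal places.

v -0.105 -1.223 -2.678
v -0.834 -1.973 -1.645
v 0.819 -0.513 -1.51
v 0.091 -1.264 -0.477
v 1.029 -2.496 -2.803
v 0.301 -3.247 -1.77
v 1.954 -1.787 -1.635
v 1.225 -2.537 -0.602
v -2.556 1.217 -0.912
v -2.024 0.597 -1.59
v -3.856 1.323 -2.03
v -3.324 0.703 -2.708
v -3.702 0.298 -1.802
v -2.899 0.232 -1.111
v -2.981 1.688 -2.509
v -2.178 1.622 -1.818
v -2.287 0.887 -2.577
v -2.732 0.028 -2.14
v -3.148 1.892 -1.48
v -3.593 1.033 -1.043
v -2.176 0.898 -1.153
v -3.704 1.022 -2.467
v -3.927 0.784 -1.935
v -3.614 0.419 -2.333
v -2.69 0.684 -0.871
v -2.377 0.319 -1.27
v -3.364 0.143 -1.394
v -3.503 1.601 -2.35
v -3.19 1.236 -2.749
v -2.266 1.501 -1.287
v -1.953 1.136 -1.685
v -2.516 1.777 -2.226
v -2.017 0.704 -2.131
v -2.782 0.766 -2.788
v -2.58 1.345 -2.672
v -2.108 1.307 -2.265
v -2.279 0.199 -1.874
v -3.044 0.261 -2.532
v -3.266 0.023 -1.999
v -2.794 -0.015 -1.593
v -2.434 0.37 -2.454
v -2.836 1.659 -1.088
v -3.601 1.721 -1.746
v -3.086 1.935 -2.027
v -2.614 1.897 -1.621
v -3.098 1.154 -0.832
v -3.863 1.216 -1.489
v -3.772 0.613 -1.355
v -3.3 0.575 -0.948
v -3.446 1.55 -1.166
v -0.582 0.745 -4.531
v 0.214 1.223 -4.331
v -0.538 0.035 -3.009
v -0.242 1.553 -4.164
v -0.828 1.574 -4.138
v -1.32 1.278 -4.261
v -1.53 0.779 -4.488
v -1.378 0.266 -4.731
v -0.922 -0.063 -4.898
v -0.336 -0.084 -4.925
v 0.156 0.212 -4.801
v 0.366 0.711 -4.574
v -1.515 0.855 3.51
v -1.044 0.078 3.004
v -1.225 0.405 4.47
v -0.64 0.496 3.077
v -0.514 1.029 3.288
v -0.706 1.505 3.569
v -1.155 1.776 3.831
v -1.719 1.754 3.991
v -2.217 1.446 3.998
v -2.493 0.951 3.85
v -2.459 0.425 3.594
v -2.125 0.035 3.311
v -1.597 -0.094 3.091
v -0.72 2.499 1.565
v -0.174 2.112 1.535
v 0.467 2.954 2.324
v -0.08 3.341 2.355
v -0.136 2.299 1.305
v 0.504 3.141 2.094
v -0.214 2.525 1.127
v 0.426 3.367 1.916
v -0.392 2.746 1.036
v 0.248 3.588 1.825
v -0.636 2.918 1.049
v 0.005 3.76 1.839
v -0.895 3.007 1.165
v -0.255 3.849 1.955
v -1.121 2.996 1.36
v -0.48 3.838 2.15
v -1.267 2.886 1.596
v -0.626 3.728 2.385
v -1.304 2.699 1.826
v -0.664 3.541 2.615
v -1.226 2.473 2.004
v -0.586 3.315 2.793
v -1.048 2.252 2.095
v -0.408 3.094 2.884
v -0.805 2.08 2.081
v -0.164 2.922 2.871
v -0.545 1.991 1.965
v 0.095 2.833 2.755
v -0.32 2.002 1.77
v 0.321 2.844 2.56
f 2 4 1
f 5 2 1
f 1 4 3
f 3 5 1
f 2 8 4
f 6 2 5
f 6 8 2
f 4 8 3
f 7 5 3
f 3 8 7
f 7 6 5
f 8 6 7
f 9 46 25
f 46 20 49
f 25 49 14
f 46 49 25
f 9 25 21
f 25 14 26
f 21 26 10
f 25 26 21
f 9 21 30
f 21 10 31
f 30 31 16
f 21 31 30
f 9 30 42
f 30 16 45
f 42 45 19
f 30 45 42
f 9 42 46
f 42 19 50
f 46 50 20
f 42 50 46
f 10 26 37
f 26 14 40
f 37 40 18
f 26 40 37
f 14 49 27
f 49 20 48
f 27 48 13
f 49 48 27
f 20 50 47
f 50 19 43
f 47 43 11
f 50 43 47
f 19 45 44
f 45 16 32
f 44 32 15
f 45 32 44
f 16 31 36
f 31 10 33
f 36 33 17
f 31 33 36
f 12 38 24
f 38 18 39
f 24 39 13
f 38 39 24
f 12 24 22
f 24 13 23
f 22 23 11
f 24 23 22
f 12 22 29
f 22 11 28
f 29 28 15
f 22 28 29
f 12 29 34
f 29 15 35
f 34 35 17
f 29 35 34
f 12 34 38
f 34 17 41
f 38 41 18
f 34 41 38
f 13 39 27
f 39 18 40
f 27 40 14
f 39 40 27
f 11 23 47
f 23 13 48
f 47 48 20
f 23 48 47
f 15 28 44
f 28 11 43
f 44 43 19
f 28 43 44
f 17 35 36
f 35 15 32
f 36 32 16
f 35 32 36
f 18 41 37
f 41 17 33
f 37 33 10
f 41 33 37
f 52 51 54
f 52 54 53
f 54 51 55
f 54 55 53
f 55 51 56
f 55 56 53
f 56 51 57
f 56 57 53
f 57 51 58
f 57 58 53
f 58 51 59
f 58 59 53
f 59 51 60
f 59 60 53
f 60 51 61
f 60 61 53
f 61 51 62
f 61 62 53
f 62 51 52
f 62 52 53
f 64 63 66
f 64 66 65
f 66 63 67
f 66 67 65
f 67 63 68
f 67 68 65
f 68 63 69
f 68 69 65
f 69 63 70
f 69 70 65
f 70 63 71
f 70 71 65
f 71 63 72
f 71 72 65
f 72 63 73
f 72 73 65
f 73 63 74
f 73 74 65
f 74 63 75
f 74 75 65
f 75 63 64
f 75 64 65
f 77 76 80
f 77 80 78
f 78 80 81
f 78 81 79
f 80 76 82
f 80 82 81
f 81 82 83
f 81 83 79
f 82 76 84
f 82 84 83
f 83 84 85
f 83 85 79
f 84 76 86
f 84 86 85
f 85 86 87
f 85 87 79
f 86 76 88
f 86 88 87
f 87 88 89
f 87 89 79
f 88 76 90
f 88 90 89
f 89 90 91
f 89 91 79
f 90 76 92
f 90 92 91
f 91 92 93
f 91 93 79
f 92 76 94
f 92 94 93
f 93 94 95
f 93 95 79
f 94 76 96
f 94 96 95
f 95 96 97
f 95 97 79
f 96 76 98
f 96 98 97
f 97 98 99
f 97 99 79
f 98 76 100
f 98 100 99
f 99 100 101
f 99 101 79
f 100 76 102
f 100 102 101
f 101 102 103
f 101 103 79
f 102 76 104
f 102 104 103
f 103 104 105
f 103 105 79
f 104 76 77
f 104 77 105
f 105 77 78
f 105 78 79



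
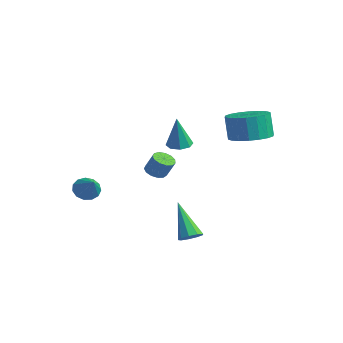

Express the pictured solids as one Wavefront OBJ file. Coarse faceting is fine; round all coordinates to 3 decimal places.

v -0.239 0.183 0.966
v 0.368 0.382 0.927
v -0.041 -0.083 2.694
v 0.057 0.748 1.019
v -0.428 0.784 1.08
v -0.802 0.468 1.074
v -0.846 -0.015 1.005
v -0.535 -0.382 0.913
v -0.05 -0.417 0.851
v 0.324 -0.101 0.857
v -2.541 -3.499 -2.007
v -2.103 -3.453 -2.551
v -1.459 -3.681 -1.153
v -2.15 -3.086 -2.415
v -2.32 -2.85 -2.149
v -2.561 -2.82 -1.837
v -2.795 -3.006 -1.58
v -2.949 -3.348 -1.458
v -2.973 -3.739 -1.511
v -2.86 -4.053 -1.721
v -2.645 -4.191 -2.022
v -2.398 -4.11 -2.318
v -2.196 -3.835 -2.515
v 3.15 -1.184 -3.432
v 3.494 -0.756 -3.19
v 1.89 -1.136 -1.728
v 3.196 -0.586 -3.415
v 2.876 -0.695 -3.648
v 2.685 -1.033 -3.78
v 2.711 -1.441 -3.75
v 2.942 -1.729 -3.571
v 3.271 -1.762 -3.327
v 3.543 -1.524 -3.132
v 3.631 -1.127 -3.078
v -1.994 -0.111 -1.352
v -1.472 -0.29 -1.561
v -1.025 -0.068 -0.638
v -1.546 0.111 -0.428
v -1.493 0.035 -1.629
v -1.046 0.256 -0.705
v -1.674 0.313 -1.609
v -1.227 0.535 -0.685
v -1.956 0.457 -1.507
v -1.508 0.679 -0.583
v -2.249 0.421 -1.356
v -1.802 0.643 -0.432
v -2.462 0.216 -1.203
v -2.015 0.437 -0.28
v -2.526 -0.093 -1.098
v -2.079 0.128 -0.175
v -2.421 -0.408 -1.074
v -1.974 -0.186 -0.15
v -2.18 -0.628 -1.137
v -1.733 -0.406 -0.214
v -1.88 -0.684 -1.269
v -1.433 -0.462 -0.345
v -1.616 -0.558 -1.427
v -1.169 -0.336 -0.504
v 2.304 2.477 1.815
v 3.302 2.76 2.034
v 3.014 2.745 3.364
v 2.016 2.463 3.145
v 3.082 3.175 1.991
v 2.795 3.16 3.321
v 2.708 3.452 1.914
v 2.421 3.437 3.243
v 2.254 3.536 1.817
v 1.967 3.521 3.146
v 1.81 3.411 1.719
v 1.523 3.396 3.048
v 1.464 3.1 1.641
v 1.176 3.085 2.97
v 1.284 2.666 1.597
v 0.996 2.651 2.926
v 1.306 2.195 1.596
v 1.018 2.18 2.926
v 1.525 1.78 1.639
v 1.238 1.765 2.969
v 1.899 1.503 1.717
v 1.612 1.488 3.046
v 2.353 1.419 1.814
v 2.066 1.404 3.143
v 2.797 1.544 1.912
v 2.51 1.529 3.241
v 3.144 1.855 1.99
v 2.856 1.84 3.319
v 3.324 2.289 2.034
v 3.036 2.274 3.363
f 2 1 4
f 2 4 3
f 4 1 5
f 4 5 3
f 5 1 6
f 5 6 3
f 6 1 7
f 6 7 3
f 7 1 8
f 7 8 3
f 8 1 9
f 8 9 3
f 9 1 10
f 9 10 3
f 10 1 2
f 10 2 3
f 12 11 14
f 12 14 13
f 14 11 15
f 14 15 13
f 15 11 16
f 15 16 13
f 16 11 17
f 16 17 13
f 17 11 18
f 17 18 13
f 18 11 19
f 18 19 13
f 19 11 20
f 19 20 13
f 20 11 21
f 20 21 13
f 21 11 22
f 21 22 13
f 22 11 23
f 22 23 13
f 23 11 12
f 23 12 13
f 25 24 27
f 25 27 26
f 27 24 28
f 27 28 26
f 28 24 29
f 28 29 26
f 29 24 30
f 29 30 26
f 30 24 31
f 30 31 26
f 31 24 32
f 31 32 26
f 32 24 33
f 32 33 26
f 33 24 34
f 33 34 26
f 34 24 25
f 34 25 26
f 36 35 39
f 36 39 37
f 37 39 40
f 37 40 38
f 39 35 41
f 39 41 40
f 40 41 42
f 40 42 38
f 41 35 43
f 41 43 42
f 42 43 44
f 42 44 38
f 43 35 45
f 43 45 44
f 44 45 46
f 44 46 38
f 45 35 47
f 45 47 46
f 46 47 48
f 46 48 38
f 47 35 49
f 47 49 48
f 48 49 50
f 48 50 38
f 49 35 51
f 49 51 50
f 50 51 52
f 50 52 38
f 51 35 53
f 51 53 52
f 52 53 54
f 52 54 38
f 53 35 55
f 53 55 54
f 54 55 56
f 54 56 38
f 55 35 57
f 55 57 56
f 56 57 58
f 56 58 38
f 57 35 36
f 57 36 58
f 58 36 37
f 58 37 38
f 60 59 63
f 60 63 61
f 61 63 64
f 61 64 62
f 63 59 65
f 63 65 64
f 64 65 66
f 64 66 62
f 65 59 67
f 65 67 66
f 66 67 68
f 66 68 62
f 67 59 69
f 67 69 68
f 68 69 70
f 68 70 62
f 69 59 71
f 69 71 70
f 70 71 72
f 70 72 62
f 71 59 73
f 71 73 72
f 72 73 74
f 72 74 62
f 73 59 75
f 73 75 74
f 74 75 76
f 74 76 62
f 75 59 77
f 75 77 76
f 76 77 78
f 76 78 62
f 77 59 79
f 77 79 78
f 78 79 80
f 78 80 62
f 79 59 81
f 79 81 80
f 80 81 82
f 80 82 62
f 81 59 83
f 81 83 82
f 82 83 84
f 82 84 62
f 83 59 85
f 83 85 84
f 84 85 86
f 84 86 62
f 85 59 87
f 85 87 86
f 86 87 88
f 86 88 62
f 87 59 60
f 87 60 88
f 88 60 61
f 88 61 62



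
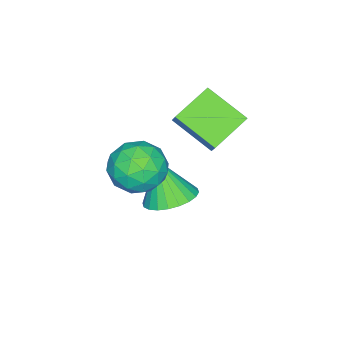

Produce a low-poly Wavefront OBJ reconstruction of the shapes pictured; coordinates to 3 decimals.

v 1.341 3.028 -1.713
v 2.385 2.713 -1.695
v 1.079 2.252 0.013
v 2.412 3.099 -1.518
v 2.275 3.474 -1.37
v 1.997 3.781 -1.274
v 1.619 3.973 -1.246
v 1.198 4.021 -1.288
v 0.8 3.919 -1.395
v 0.484 3.68 -1.55
v 0.298 3.343 -1.73
v 0.271 2.957 -1.908
v 0.408 2.582 -2.055
v 0.686 2.275 -2.151
v 1.064 2.083 -2.18
v 1.485 2.034 -2.138
v 1.883 2.137 -2.031
v 2.199 2.375 -1.875
v 2.923 3.273 2.749
v 4.05 3.505 2.494
v 2.77 2.255 1.146
v 3.897 2.487 0.891
v 3.631 1.782 1.796
v 3.725 2.411 2.787
v 3.095 3.349 0.853
v 3.189 3.978 1.844
v 4.156 3.552 1.322
v 4.487 2.583 1.905
v 2.333 3.177 1.735
v 2.664 2.208 2.318
v 3.5 3.478 2.762
v 3.32 2.282 0.878
v 3.164 1.867 1.41
v 3.826 2.004 1.26
v 3.309 2.836 2.935
v 3.971 2.972 2.785
v 3.725 1.959 2.374
v 2.849 2.788 0.855
v 3.511 2.924 0.705
v 2.994 3.756 2.38
v 3.656 3.893 2.23
v 3.095 3.801 1.266
v 4.224 3.642 1.924
v 4.134 3.044 0.981
v 3.663 3.55 0.959
v 3.719 3.92 1.542
v 4.419 3.073 2.267
v 4.329 2.475 1.324
v 4.172 2.06 1.856
v 4.228 2.43 2.439
v 4.481 3.1 1.578
v 2.491 3.285 2.316
v 2.401 2.687 1.373
v 2.592 3.33 1.201
v 2.648 3.7 1.784
v 2.686 2.716 2.659
v 2.596 2.118 1.716
v 3.101 1.84 2.098
v 3.157 2.21 2.681
v 2.339 2.66 2.062
v 0.066 4.02 0.538
v -0.011 2.3 1.516
v -1.535 4.479 1.219
v -1.613 2.759 2.197
v 0.453 4.381 1.203
v 0.375 2.661 2.181
v -1.149 4.84 1.884
v -1.226 3.12 2.862
f 2 1 4
f 2 4 3
f 4 1 5
f 4 5 3
f 5 1 6
f 5 6 3
f 6 1 7
f 6 7 3
f 7 1 8
f 7 8 3
f 8 1 9
f 8 9 3
f 9 1 10
f 9 10 3
f 10 1 11
f 10 11 3
f 11 1 12
f 11 12 3
f 12 1 13
f 12 13 3
f 13 1 14
f 13 14 3
f 14 1 15
f 14 15 3
f 15 1 16
f 15 16 3
f 16 1 17
f 16 17 3
f 17 1 18
f 17 18 3
f 18 1 2
f 18 2 3
f 19 56 35
f 56 30 59
f 35 59 24
f 56 59 35
f 19 35 31
f 35 24 36
f 31 36 20
f 35 36 31
f 19 31 40
f 31 20 41
f 40 41 26
f 31 41 40
f 19 40 52
f 40 26 55
f 52 55 29
f 40 55 52
f 19 52 56
f 52 29 60
f 56 60 30
f 52 60 56
f 20 36 47
f 36 24 50
f 47 50 28
f 36 50 47
f 24 59 37
f 59 30 58
f 37 58 23
f 59 58 37
f 30 60 57
f 60 29 53
f 57 53 21
f 60 53 57
f 29 55 54
f 55 26 42
f 54 42 25
f 55 42 54
f 26 41 46
f 41 20 43
f 46 43 27
f 41 43 46
f 22 48 34
f 48 28 49
f 34 49 23
f 48 49 34
f 22 34 32
f 34 23 33
f 32 33 21
f 34 33 32
f 22 32 39
f 32 21 38
f 39 38 25
f 32 38 39
f 22 39 44
f 39 25 45
f 44 45 27
f 39 45 44
f 22 44 48
f 44 27 51
f 48 51 28
f 44 51 48
f 23 49 37
f 49 28 50
f 37 50 24
f 49 50 37
f 21 33 57
f 33 23 58
f 57 58 30
f 33 58 57
f 25 38 54
f 38 21 53
f 54 53 29
f 38 53 54
f 27 45 46
f 45 25 42
f 46 42 26
f 45 42 46
f 28 51 47
f 51 27 43
f 47 43 20
f 51 43 47
f 62 64 61
f 65 62 61
f 61 64 63
f 63 65 61
f 62 68 64
f 66 62 65
f 66 68 62
f 64 68 63
f 67 65 63
f 63 68 67
f 67 66 65
f 68 66 67



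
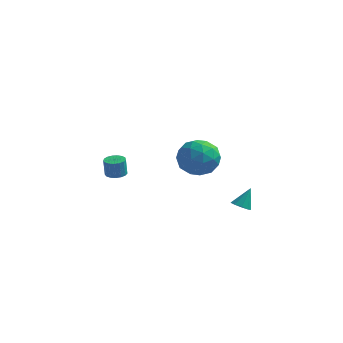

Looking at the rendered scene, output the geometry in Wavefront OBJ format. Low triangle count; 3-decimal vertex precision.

v -3.92 2.052 -1.933
v -3.503 1.636 -1.894
v -3.583 1.653 -0.868
v -4 2.068 -0.907
v -3.358 1.878 -1.887
v -3.438 1.895 -0.86
v -3.342 2.16 -1.89
v -3.421 2.177 -0.864
v -3.458 2.417 -1.904
v -3.537 2.434 -0.877
v -3.68 2.59 -1.924
v -3.759 2.607 -0.897
v -3.957 2.64 -1.946
v -4.036 2.657 -0.919
v -4.226 2.556 -1.965
v -4.305 2.572 -0.938
v -4.424 2.355 -1.977
v -4.504 2.372 -0.95
v -4.508 2.085 -1.979
v -4.587 2.102 -0.953
v -4.456 1.808 -1.971
v -4.536 1.824 -0.944
v -4.282 1.586 -1.954
v -4.361 1.603 -0.927
v -4.025 1.471 -1.932
v -4.104 1.488 -0.905
v -3.744 1.489 -1.911
v -3.823 1.506 -0.884
v 3.386 -0.199 -1.732
v 3.742 0.103 -2.042
v 3.734 0.419 -0.728
v 3.4 0.275 -2.029
v 3.052 0.225 -1.878
v 2.86 -0.023 -1.659
v 2.914 -0.354 -1.474
v 3.189 -0.613 -1.41
v 3.557 -0.678 -1.497
v 3.844 -0.519 -1.694
v 3.918 -0.211 -1.909
v 0.244 2.253 0.273
v 1.41 2.068 0.011
v 0.13 0.452 1.029
v 1.296 0.267 0.767
v 0.988 1.055 1.63
v 1.059 2.168 1.163
v 0.481 0.352 -0.123
v 0.552 1.465 -0.59
v 1.557 0.893 -0.234
v 1.87 1.328 0.849
v -0.33 1.192 0.191
v -0.017 1.627 1.274
v 0.837 2.319 0.076
v 0.703 0.201 0.964
v 0.522 0.665 1.472
v 1.207 0.556 1.318
v 0.631 2.377 0.753
v 1.316 2.269 0.599
v 1.068 1.674 1.551
v 0.224 0.251 0.441
v 0.909 0.143 0.287
v 0.333 1.964 -0.278
v 1.018 1.855 -0.432
v 0.472 0.846 -0.511
v 1.609 1.519 -0.223
v 1.541 0.461 0.222
v 1.063 0.51 -0.302
v 1.104 1.165 -0.576
v 1.793 1.775 0.414
v 1.725 0.717 0.859
v 1.544 1.18 1.366
v 1.586 1.834 1.092
v 1.879 1.084 0.27
v -0.185 1.803 0.181
v -0.253 0.745 0.626
v -0.046 0.686 -0.052
v -0.004 1.34 -0.326
v -0.001 2.059 0.818
v -0.069 1.001 1.263
v 0.436 1.355 1.616
v 0.477 2.01 1.342
v -0.339 1.436 0.77
f 2 1 5
f 2 5 3
f 3 5 6
f 3 6 4
f 5 1 7
f 5 7 6
f 6 7 8
f 6 8 4
f 7 1 9
f 7 9 8
f 8 9 10
f 8 10 4
f 9 1 11
f 9 11 10
f 10 11 12
f 10 12 4
f 11 1 13
f 11 13 12
f 12 13 14
f 12 14 4
f 13 1 15
f 13 15 14
f 14 15 16
f 14 16 4
f 15 1 17
f 15 17 16
f 16 17 18
f 16 18 4
f 17 1 19
f 17 19 18
f 18 19 20
f 18 20 4
f 19 1 21
f 19 21 20
f 20 21 22
f 20 22 4
f 21 1 23
f 21 23 22
f 22 23 24
f 22 24 4
f 23 1 25
f 23 25 24
f 24 25 26
f 24 26 4
f 25 1 27
f 25 27 26
f 26 27 28
f 26 28 4
f 27 1 2
f 27 2 28
f 28 2 3
f 28 3 4
f 30 29 32
f 30 32 31
f 32 29 33
f 32 33 31
f 33 29 34
f 33 34 31
f 34 29 35
f 34 35 31
f 35 29 36
f 35 36 31
f 36 29 37
f 36 37 31
f 37 29 38
f 37 38 31
f 38 29 39
f 38 39 31
f 39 29 30
f 39 30 31
f 40 77 56
f 77 51 80
f 56 80 45
f 77 80 56
f 40 56 52
f 56 45 57
f 52 57 41
f 56 57 52
f 40 52 61
f 52 41 62
f 61 62 47
f 52 62 61
f 40 61 73
f 61 47 76
f 73 76 50
f 61 76 73
f 40 73 77
f 73 50 81
f 77 81 51
f 73 81 77
f 41 57 68
f 57 45 71
f 68 71 49
f 57 71 68
f 45 80 58
f 80 51 79
f 58 79 44
f 80 79 58
f 51 81 78
f 81 50 74
f 78 74 42
f 81 74 78
f 50 76 75
f 76 47 63
f 75 63 46
f 76 63 75
f 47 62 67
f 62 41 64
f 67 64 48
f 62 64 67
f 43 69 55
f 69 49 70
f 55 70 44
f 69 70 55
f 43 55 53
f 55 44 54
f 53 54 42
f 55 54 53
f 43 53 60
f 53 42 59
f 60 59 46
f 53 59 60
f 43 60 65
f 60 46 66
f 65 66 48
f 60 66 65
f 43 65 69
f 65 48 72
f 69 72 49
f 65 72 69
f 44 70 58
f 70 49 71
f 58 71 45
f 70 71 58
f 42 54 78
f 54 44 79
f 78 79 51
f 54 79 78
f 46 59 75
f 59 42 74
f 75 74 50
f 59 74 75
f 48 66 67
f 66 46 63
f 67 63 47
f 66 63 67
f 49 72 68
f 72 48 64
f 68 64 41
f 72 64 68



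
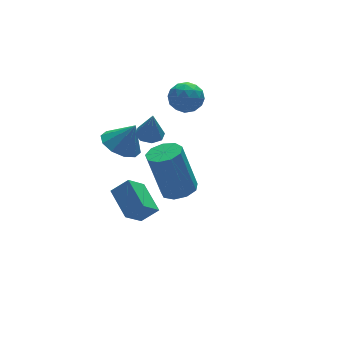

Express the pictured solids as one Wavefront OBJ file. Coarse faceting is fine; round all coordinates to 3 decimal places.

v -0.012 -0.831 -2.645
v -0.863 -1.158 -1.805
v -0.03 0.648 -2.088
v -0.881 0.32 -1.247
v 0.701 -1.06 -2.013
v -0.15 -1.388 -1.172
v 0.683 0.418 -1.455
v -0.168 0.091 -0.615
v 3.195 1.495 3.552
v 3.657 1.402 2.882
v 2.223 0.798 2.978
v 2.685 0.705 2.308
v 2.892 0.325 3.004
v 3.493 0.756 3.359
v 2.387 1.444 2.501
v 2.988 1.875 2.856
v 3.158 1.371 2.232
v 3.47 0.679 2.543
v 2.41 1.521 3.317
v 2.722 0.829 3.628
v 3.512 1.51 3.267
v 2.368 0.69 2.593
v 2.49 0.467 3.002
v 2.762 0.412 2.608
v 3.415 1.13 3.548
v 3.687 1.075 3.154
v 3.237 0.442 3.226
v 2.193 1.125 2.706
v 2.465 1.07 2.312
v 3.118 1.788 3.252
v 3.39 1.733 2.858
v 2.643 1.758 2.634
v 3.49 1.437 2.491
v 2.918 1.027 2.154
v 2.743 1.461 2.267
v 3.096 1.715 2.476
v 3.673 1.03 2.674
v 3.102 0.62 2.337
v 3.224 0.397 2.746
v 3.577 0.65 2.954
v 3.38 1.012 2.292
v 2.778 1.58 3.523
v 2.207 1.17 3.186
v 2.303 1.55 2.906
v 2.656 1.803 3.114
v 2.962 1.173 3.706
v 2.39 0.763 3.369
v 2.784 0.485 3.384
v 3.137 0.739 3.593
v 2.5 1.188 3.568
v 0.279 -3.921 1.722
v 0.935 -3.543 1.786
v 0.478 -3.101 3.882
v -0.179 -3.479 3.818
v 0.558 -3.219 1.635
v 0.1 -2.777 3.731
v 0.05 -3.224 1.525
v -0.408 -2.782 3.621
v -0.351 -3.554 1.507
v -0.809 -3.112 3.603
v -0.457 -4.057 1.59
v -0.915 -3.614 3.685
v -0.219 -4.495 1.735
v -0.677 -4.053 3.83
v 0.252 -4.665 1.874
v -0.205 -4.223 3.969
v 0.736 -4.487 1.942
v 0.278 -4.045 4.037
v 1.006 -4.044 1.907
v 0.548 -3.602 4.003
v 0.667 -0.257 2.315
v 1.211 0.038 2.347
v 0.713 -0.483 3.605
v 0.842 0.33 2.412
v 0.371 0.277 2.419
v 0.073 -0.088 2.366
v 0.123 -0.552 2.283
v 0.492 -0.844 2.219
v 0.963 -0.792 2.211
v 1.261 -0.426 2.264
v 0.013 1.261 0.775
v 0.69 1.888 0.551
v 0.607 1.039 1.945
v 0.259 2.177 0.825
v -0.266 2.117 1.08
v -0.685 1.729 1.219
v -0.837 1.163 1.188
v -0.664 0.634 1
v -0.233 0.345 0.726
v 0.292 0.406 0.471
v 0.711 0.793 0.332
v 0.863 1.359 0.362
f 2 4 1
f 5 2 1
f 1 4 3
f 3 5 1
f 2 8 4
f 6 2 5
f 6 8 2
f 4 8 3
f 7 5 3
f 3 8 7
f 7 6 5
f 8 6 7
f 9 46 25
f 46 20 49
f 25 49 14
f 46 49 25
f 9 25 21
f 25 14 26
f 21 26 10
f 25 26 21
f 9 21 30
f 21 10 31
f 30 31 16
f 21 31 30
f 9 30 42
f 30 16 45
f 42 45 19
f 30 45 42
f 9 42 46
f 42 19 50
f 46 50 20
f 42 50 46
f 10 26 37
f 26 14 40
f 37 40 18
f 26 40 37
f 14 49 27
f 49 20 48
f 27 48 13
f 49 48 27
f 20 50 47
f 50 19 43
f 47 43 11
f 50 43 47
f 19 45 44
f 45 16 32
f 44 32 15
f 45 32 44
f 16 31 36
f 31 10 33
f 36 33 17
f 31 33 36
f 12 38 24
f 38 18 39
f 24 39 13
f 38 39 24
f 12 24 22
f 24 13 23
f 22 23 11
f 24 23 22
f 12 22 29
f 22 11 28
f 29 28 15
f 22 28 29
f 12 29 34
f 29 15 35
f 34 35 17
f 29 35 34
f 12 34 38
f 34 17 41
f 38 41 18
f 34 41 38
f 13 39 27
f 39 18 40
f 27 40 14
f 39 40 27
f 11 23 47
f 23 13 48
f 47 48 20
f 23 48 47
f 15 28 44
f 28 11 43
f 44 43 19
f 28 43 44
f 17 35 36
f 35 15 32
f 36 32 16
f 35 32 36
f 18 41 37
f 41 17 33
f 37 33 10
f 41 33 37
f 52 51 55
f 52 55 53
f 53 55 56
f 53 56 54
f 55 51 57
f 55 57 56
f 56 57 58
f 56 58 54
f 57 51 59
f 57 59 58
f 58 59 60
f 58 60 54
f 59 51 61
f 59 61 60
f 60 61 62
f 60 62 54
f 61 51 63
f 61 63 62
f 62 63 64
f 62 64 54
f 63 51 65
f 63 65 64
f 64 65 66
f 64 66 54
f 65 51 67
f 65 67 66
f 66 67 68
f 66 68 54
f 67 51 69
f 67 69 68
f 68 69 70
f 68 70 54
f 69 51 52
f 69 52 70
f 70 52 53
f 70 53 54
f 72 71 74
f 72 74 73
f 74 71 75
f 74 75 73
f 75 71 76
f 75 76 73
f 76 71 77
f 76 77 73
f 77 71 78
f 77 78 73
f 78 71 79
f 78 79 73
f 79 71 80
f 79 80 73
f 80 71 72
f 80 72 73
f 82 81 84
f 82 84 83
f 84 81 85
f 84 85 83
f 85 81 86
f 85 86 83
f 86 81 87
f 86 87 83
f 87 81 88
f 87 88 83
f 88 81 89
f 88 89 83
f 89 81 90
f 89 90 83
f 90 81 91
f 90 91 83
f 91 81 92
f 91 92 83
f 92 81 82
f 92 82 83



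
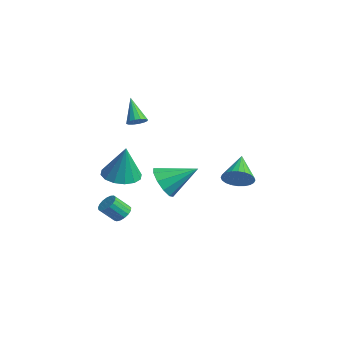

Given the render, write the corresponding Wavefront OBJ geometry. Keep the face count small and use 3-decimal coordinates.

v 3.085 1.484 -1.053
v 3.679 2.049 -0.828
v 1.915 2.336 -0.107
v 3.558 2.188 -1.103
v 3.365 2.22 -1.371
v 3.13 2.14 -1.591
v 2.887 1.96 -1.728
v 2.675 1.708 -1.763
v 2.526 1.421 -1.689
v 2.461 1.144 -1.519
v 2.492 0.918 -1.278
v 2.613 0.779 -1.002
v 2.806 0.747 -0.735
v 3.041 0.827 -0.515
v 3.284 1.007 -0.378
v 3.496 1.259 -0.343
v 3.645 1.546 -0.416
v 3.71 1.823 -0.587
v -0.836 -2.981 -1.412
v -0.118 -3.72 -1.559
v -0.364 -2.919 0.572
v 0.143 -3.255 -1.636
v 0.141 -2.717 -1.652
v -0.122 -2.25 -1.604
v -0.576 -1.978 -1.505
v -1.1 -1.976 -1.381
v -1.553 -2.243 -1.265
v -1.814 -2.707 -1.188
v -1.812 -3.245 -1.172
v -1.549 -3.713 -1.22
v -1.095 -3.984 -1.319
v -0.571 -3.986 -1.443
v -1.15 -2.781 -4.331
v -0.726 -2.518 -3.997
v -0.906 -3.297 -3.156
v -1.33 -3.559 -3.489
v -0.967 -2.382 -3.922
v -1.146 -3.16 -3.081
v -1.25 -2.336 -3.941
v -1.429 -3.114 -3.099
v -1.51 -2.393 -4.048
v -1.69 -3.171 -3.207
v -1.688 -2.538 -4.221
v -1.867 -3.316 -3.379
v -1.742 -2.739 -4.418
v -1.922 -3.517 -3.577
v -1.661 -2.95 -4.596
v -1.841 -3.728 -3.755
v -1.463 -3.122 -4.713
v -1.643 -3.9 -3.871
v -1.193 -3.216 -4.742
v -1.373 -3.994 -3.901
v -0.914 -3.21 -4.677
v -1.093 -3.988 -3.836
v -0.688 -3.106 -4.533
v -0.868 -3.884 -3.691
v -0.569 -2.928 -4.342
v -0.748 -3.706 -3.501
v -0.582 -2.716 -4.149
v -0.762 -3.494 -3.308
v 2.941 -2.529 -0.551
v 3.564 -3.164 -0.095
v 3.739 -1.071 0.391
v 3.834 -2.974 -0.618
v 3.762 -2.614 -1.115
v 3.377 -2.221 -1.397
v 2.825 -1.946 -1.355
v 2.318 -1.893 -1.006
v 2.048 -2.083 -0.484
v 2.12 -2.444 0.014
v 2.505 -2.836 0.295
v 3.057 -3.112 0.254
v -0.434 -2.275 2.253
v -0.04 -2.013 2.533
v -1.426 -2.145 3.527
v -0.185 -1.807 2.399
v -0.396 -1.727 2.226
v -0.618 -1.794 2.061
v -0.79 -1.989 1.946
v -0.867 -2.261 1.914
v -0.828 -2.537 1.973
v -0.684 -2.743 2.106
v -0.472 -2.823 2.279
v -0.25 -2.757 2.445
v -0.078 -2.561 2.559
v -0.001 -2.289 2.591
f 2 1 4
f 2 4 3
f 4 1 5
f 4 5 3
f 5 1 6
f 5 6 3
f 6 1 7
f 6 7 3
f 7 1 8
f 7 8 3
f 8 1 9
f 8 9 3
f 9 1 10
f 9 10 3
f 10 1 11
f 10 11 3
f 11 1 12
f 11 12 3
f 12 1 13
f 12 13 3
f 13 1 14
f 13 14 3
f 14 1 15
f 14 15 3
f 15 1 16
f 15 16 3
f 16 1 17
f 16 17 3
f 17 1 18
f 17 18 3
f 18 1 2
f 18 2 3
f 20 19 22
f 20 22 21
f 22 19 23
f 22 23 21
f 23 19 24
f 23 24 21
f 24 19 25
f 24 25 21
f 25 19 26
f 25 26 21
f 26 19 27
f 26 27 21
f 27 19 28
f 27 28 21
f 28 19 29
f 28 29 21
f 29 19 30
f 29 30 21
f 30 19 31
f 30 31 21
f 31 19 32
f 31 32 21
f 32 19 20
f 32 20 21
f 34 33 37
f 34 37 35
f 35 37 38
f 35 38 36
f 37 33 39
f 37 39 38
f 38 39 40
f 38 40 36
f 39 33 41
f 39 41 40
f 40 41 42
f 40 42 36
f 41 33 43
f 41 43 42
f 42 43 44
f 42 44 36
f 43 33 45
f 43 45 44
f 44 45 46
f 44 46 36
f 45 33 47
f 45 47 46
f 46 47 48
f 46 48 36
f 47 33 49
f 47 49 48
f 48 49 50
f 48 50 36
f 49 33 51
f 49 51 50
f 50 51 52
f 50 52 36
f 51 33 53
f 51 53 52
f 52 53 54
f 52 54 36
f 53 33 55
f 53 55 54
f 54 55 56
f 54 56 36
f 55 33 57
f 55 57 56
f 56 57 58
f 56 58 36
f 57 33 59
f 57 59 58
f 58 59 60
f 58 60 36
f 59 33 34
f 59 34 60
f 60 34 35
f 60 35 36
f 62 61 64
f 62 64 63
f 64 61 65
f 64 65 63
f 65 61 66
f 65 66 63
f 66 61 67
f 66 67 63
f 67 61 68
f 67 68 63
f 68 61 69
f 68 69 63
f 69 61 70
f 69 70 63
f 70 61 71
f 70 71 63
f 71 61 72
f 71 72 63
f 72 61 62
f 72 62 63
f 74 73 76
f 74 76 75
f 76 73 77
f 76 77 75
f 77 73 78
f 77 78 75
f 78 73 79
f 78 79 75
f 79 73 80
f 79 80 75
f 80 73 81
f 80 81 75
f 81 73 82
f 81 82 75
f 82 73 83
f 82 83 75
f 83 73 84
f 83 84 75
f 84 73 85
f 84 85 75
f 85 73 86
f 85 86 75
f 86 73 74
f 86 74 75



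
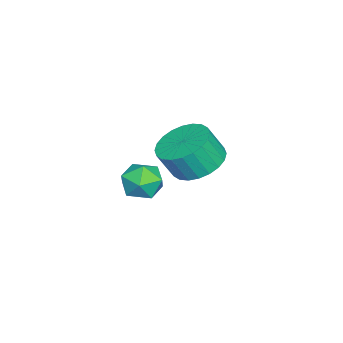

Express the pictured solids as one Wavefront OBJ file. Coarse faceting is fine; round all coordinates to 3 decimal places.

v -2.754 0.459 0.621
v -2.21 1.263 0.862
v -1.942 0.765 1.92
v -2.486 -0.039 1.679
v -2.561 1.365 0.998
v -2.293 0.867 2.057
v -2.941 1.329 1.078
v -2.673 0.83 2.136
v -3.293 1.16 1.088
v -3.025 0.662 2.146
v -3.563 0.885 1.026
v -3.295 0.387 2.085
v -3.71 0.545 0.903
v -3.441 0.047 1.962
v -3.711 0.192 0.737
v -3.442 -0.306 1.796
v -3.566 -0.121 0.554
v -3.298 -0.619 1.612
v -3.298 -0.345 0.38
v -3.03 -0.843 1.438
v -2.947 -0.447 0.243
v -2.679 -0.945 1.302
v -2.567 -0.41 0.164
v -2.299 -0.909 1.222
v -2.215 -0.242 0.154
v -1.947 -0.74 1.212
v -1.945 0.033 0.215
v -1.677 -0.465 1.274
v -1.799 0.373 0.338
v -1.53 -0.125 1.397
v -1.798 0.726 0.504
v -1.529 0.228 1.563
v -1.942 1.039 0.688
v -1.674 0.541 1.746
v 1.032 0.33 2.23
v 1.334 0.084 1.557
v 0.466 -0.784 2.383
v 0.768 -1.03 1.71
v 1.231 -0.909 2.323
v 1.581 -0.221 2.228
v 0.219 -0.479 1.712
v 0.569 0.209 1.617
v 0.831 -0.416 1.236
v 1.457 -0.682 1.614
v 0.343 -0.018 2.326
v 0.969 -0.284 2.704
f 2 1 5
f 2 5 3
f 3 5 6
f 3 6 4
f 5 1 7
f 5 7 6
f 6 7 8
f 6 8 4
f 7 1 9
f 7 9 8
f 8 9 10
f 8 10 4
f 9 1 11
f 9 11 10
f 10 11 12
f 10 12 4
f 11 1 13
f 11 13 12
f 12 13 14
f 12 14 4
f 13 1 15
f 13 15 14
f 14 15 16
f 14 16 4
f 15 1 17
f 15 17 16
f 16 17 18
f 16 18 4
f 17 1 19
f 17 19 18
f 18 19 20
f 18 20 4
f 19 1 21
f 19 21 20
f 20 21 22
f 20 22 4
f 21 1 23
f 21 23 22
f 22 23 24
f 22 24 4
f 23 1 25
f 23 25 24
f 24 25 26
f 24 26 4
f 25 1 27
f 25 27 26
f 26 27 28
f 26 28 4
f 27 1 29
f 27 29 28
f 28 29 30
f 28 30 4
f 29 1 31
f 29 31 30
f 30 31 32
f 30 32 4
f 31 1 33
f 31 33 32
f 32 33 34
f 32 34 4
f 33 1 2
f 33 2 34
f 34 2 3
f 34 3 4
f 35 46 40
f 35 40 36
f 35 36 42
f 35 42 45
f 35 45 46
f 36 40 44
f 40 46 39
f 46 45 37
f 45 42 41
f 42 36 43
f 38 44 39
f 38 39 37
f 38 37 41
f 38 41 43
f 38 43 44
f 39 44 40
f 37 39 46
f 41 37 45
f 43 41 42
f 44 43 36



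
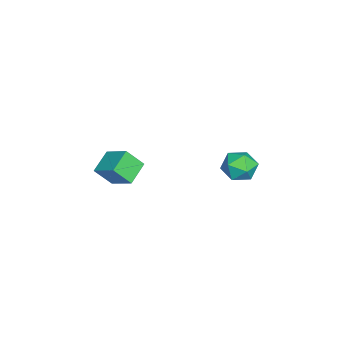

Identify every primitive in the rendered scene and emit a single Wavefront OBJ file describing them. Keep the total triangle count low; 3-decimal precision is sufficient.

v -0.846 2.75 2.015
v -0.339 3.182 2.716
v -0.121 1.398 2.324
v 0.386 1.83 3.025
v -0.565 1.69 3.132
v -1.013 2.526 2.941
v 0.553 2.054 2.099
v 0.105 2.89 1.908
v 0.526 2.752 2.768
v -0.165 2.527 3.407
v -0.295 2.053 1.633
v -0.986 1.828 2.272
v -1.947 -3.566 0.484
v -1.748 -4.397 1.477
v -1.181 -2.444 1.271
v -0.983 -3.275 2.264
v -0.777 -3.965 -0.084
v -0.579 -4.796 0.909
v -0.012 -2.843 0.703
v 0.187 -3.674 1.696
f 1 12 6
f 1 6 2
f 1 2 8
f 1 8 11
f 1 11 12
f 2 6 10
f 6 12 5
f 12 11 3
f 11 8 7
f 8 2 9
f 4 10 5
f 4 5 3
f 4 3 7
f 4 7 9
f 4 9 10
f 5 10 6
f 3 5 12
f 7 3 11
f 9 7 8
f 10 9 2
f 14 16 13
f 17 14 13
f 13 16 15
f 15 17 13
f 14 20 16
f 18 14 17
f 18 20 14
f 16 20 15
f 19 17 15
f 15 20 19
f 19 18 17
f 20 18 19

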